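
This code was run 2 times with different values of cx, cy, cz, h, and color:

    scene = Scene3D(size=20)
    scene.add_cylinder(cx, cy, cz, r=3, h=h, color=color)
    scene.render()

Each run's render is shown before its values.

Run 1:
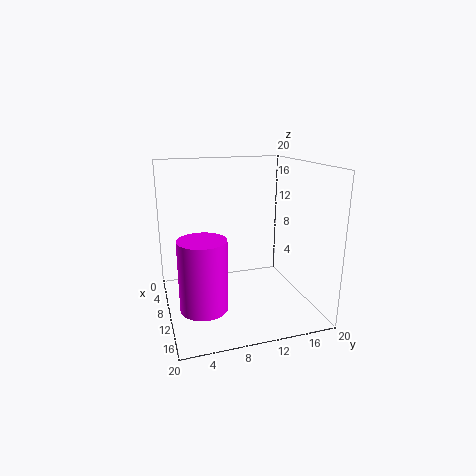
cx = 15, cy = 4, cz = 3, h = 9, color = 'magenta'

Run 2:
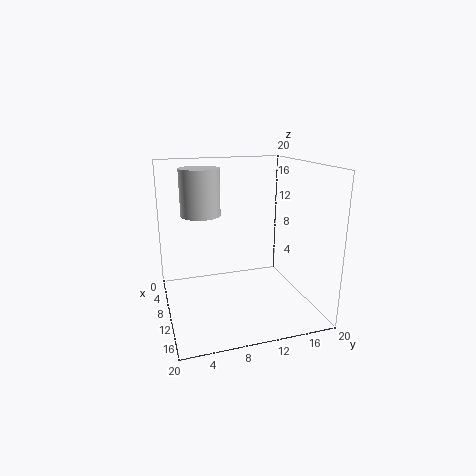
cx = 4, cy = 6, cz = 12, h = 7, color = 'lightgray'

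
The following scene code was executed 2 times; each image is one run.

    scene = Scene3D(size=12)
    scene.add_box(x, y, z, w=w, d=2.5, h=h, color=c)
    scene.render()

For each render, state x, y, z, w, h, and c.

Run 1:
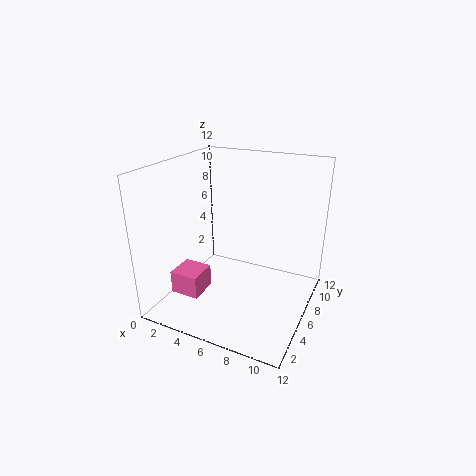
x = 1; y = 3; z = 1; w = 2.5; h = 2; c = 'hotpink'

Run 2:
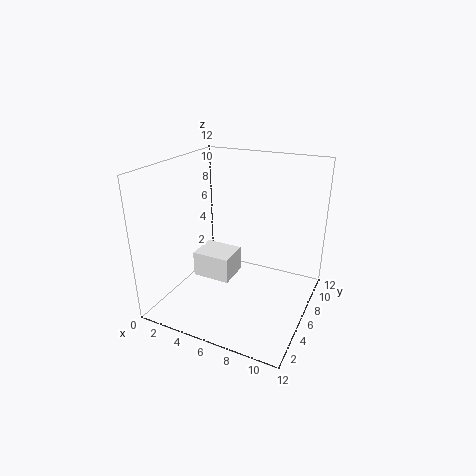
x = 3.5; y = 3; z = 3.5; w = 3; h = 2; c = 'white'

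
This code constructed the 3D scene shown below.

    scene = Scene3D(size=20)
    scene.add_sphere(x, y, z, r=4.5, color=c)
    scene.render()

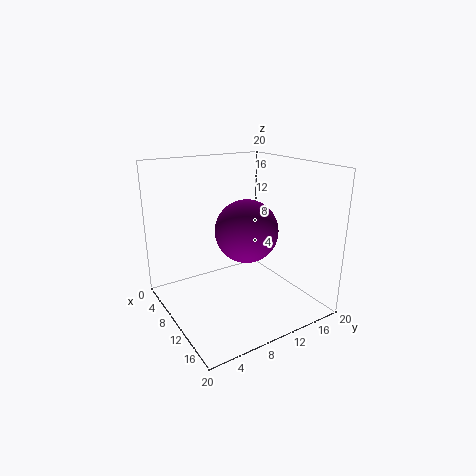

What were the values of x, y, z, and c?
x = 9.5, y = 11.75, z = 10.5, c = 'purple'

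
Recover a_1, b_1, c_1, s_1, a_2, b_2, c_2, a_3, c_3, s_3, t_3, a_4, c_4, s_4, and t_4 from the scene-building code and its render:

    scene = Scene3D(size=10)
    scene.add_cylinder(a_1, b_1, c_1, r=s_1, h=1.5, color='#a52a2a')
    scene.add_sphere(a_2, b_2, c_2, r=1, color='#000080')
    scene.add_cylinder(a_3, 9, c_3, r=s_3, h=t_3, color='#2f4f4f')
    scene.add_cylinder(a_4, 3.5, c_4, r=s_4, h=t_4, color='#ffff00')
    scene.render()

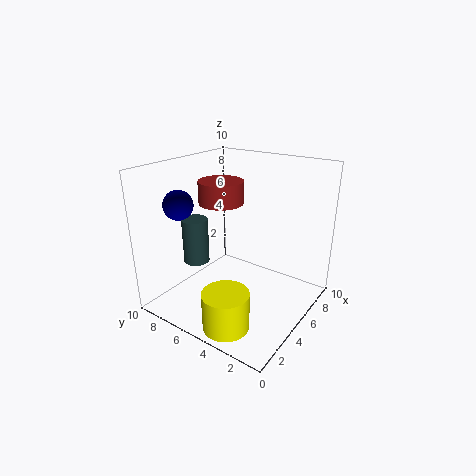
a_1 = 4.5; b_1 = 6; c_1 = 7.5; s_1 = 1.5; a_2 = 2.5; b_2 = 8; c_2 = 7.5; a_3 = 5; c_3 = 2; s_3 = 1; t_3 = 3.5; a_4 = 1.5; c_4 = 0.5; s_4 = 1.5; t_4 = 2.5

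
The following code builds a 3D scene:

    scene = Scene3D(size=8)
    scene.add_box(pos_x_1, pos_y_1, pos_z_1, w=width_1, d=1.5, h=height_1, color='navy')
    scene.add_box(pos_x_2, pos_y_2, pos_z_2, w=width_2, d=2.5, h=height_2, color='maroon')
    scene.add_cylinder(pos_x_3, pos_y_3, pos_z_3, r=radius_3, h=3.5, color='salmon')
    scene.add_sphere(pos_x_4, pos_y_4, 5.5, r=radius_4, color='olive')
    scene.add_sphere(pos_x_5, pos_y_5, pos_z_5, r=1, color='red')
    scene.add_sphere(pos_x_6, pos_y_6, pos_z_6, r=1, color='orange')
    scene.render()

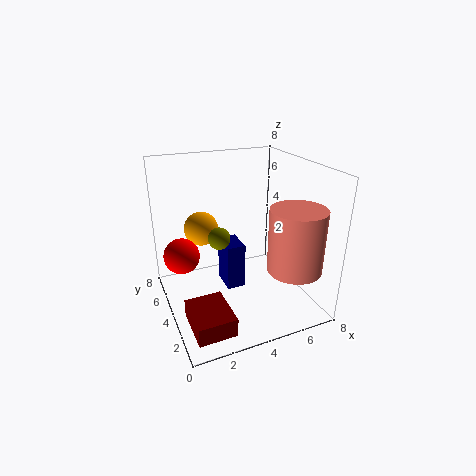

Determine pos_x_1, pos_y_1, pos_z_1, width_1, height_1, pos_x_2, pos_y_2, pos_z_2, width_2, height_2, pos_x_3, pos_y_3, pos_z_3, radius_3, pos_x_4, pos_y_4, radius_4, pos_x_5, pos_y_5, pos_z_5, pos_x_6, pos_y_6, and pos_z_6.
pos_x_1 = 3; pos_y_1 = 3; pos_z_1 = 1.5; width_1 = 1; height_1 = 2.5; pos_x_2 = 0.5; pos_y_2 = 0.5; pos_z_2 = 0.5; width_2 = 2; height_2 = 1; pos_x_3 = 6.5; pos_y_3 = 2; pos_z_3 = 2.5; radius_3 = 1.5; pos_x_4 = 2; pos_y_4 = 1.5; radius_4 = 0.5; pos_x_5 = 1; pos_y_5 = 5; pos_z_5 = 3; pos_x_6 = 2.5; pos_y_6 = 6; pos_z_6 = 4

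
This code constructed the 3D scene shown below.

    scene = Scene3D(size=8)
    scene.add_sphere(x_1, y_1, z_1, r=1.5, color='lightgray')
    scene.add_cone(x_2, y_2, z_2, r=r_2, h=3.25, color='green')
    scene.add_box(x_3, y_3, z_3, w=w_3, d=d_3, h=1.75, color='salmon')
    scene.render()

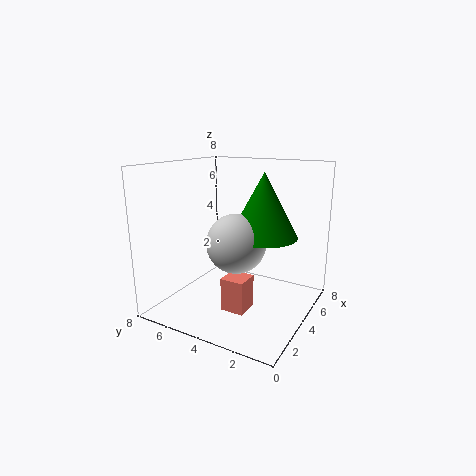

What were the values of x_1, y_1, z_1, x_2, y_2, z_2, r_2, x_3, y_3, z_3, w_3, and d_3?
x_1 = 2.5, y_1 = 3.25, z_1 = 4.25, x_2 = 3.5, y_2 = 2.25, z_2 = 4.5, r_2 = 1.75, x_3 = 1.75, y_3 = 2.5, z_3 = 0.75, w_3 = 1.25, d_3 = 1.25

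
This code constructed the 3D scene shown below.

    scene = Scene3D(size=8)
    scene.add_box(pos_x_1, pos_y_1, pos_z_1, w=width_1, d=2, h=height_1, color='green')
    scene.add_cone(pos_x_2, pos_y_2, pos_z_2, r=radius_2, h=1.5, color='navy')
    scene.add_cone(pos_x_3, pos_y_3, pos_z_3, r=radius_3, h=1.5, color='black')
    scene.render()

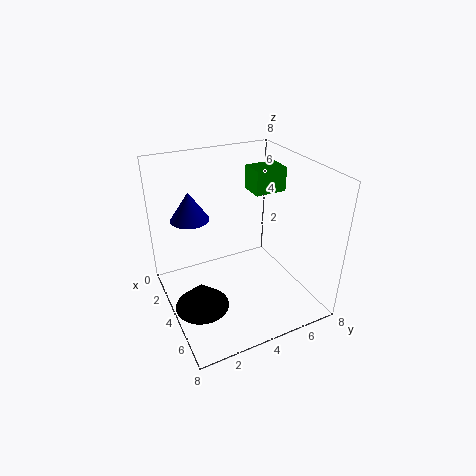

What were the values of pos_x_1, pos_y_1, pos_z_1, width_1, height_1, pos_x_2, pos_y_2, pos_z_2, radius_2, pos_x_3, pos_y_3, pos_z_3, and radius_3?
pos_x_1 = 1; pos_y_1 = 6; pos_z_1 = 5.5; width_1 = 1.5; height_1 = 1.5; pos_x_2 = 3.5; pos_y_2 = 1.5; pos_z_2 = 5.5; radius_2 = 1; pos_x_3 = 4.5; pos_y_3 = 1.5; pos_z_3 = 0.5; radius_3 = 1.5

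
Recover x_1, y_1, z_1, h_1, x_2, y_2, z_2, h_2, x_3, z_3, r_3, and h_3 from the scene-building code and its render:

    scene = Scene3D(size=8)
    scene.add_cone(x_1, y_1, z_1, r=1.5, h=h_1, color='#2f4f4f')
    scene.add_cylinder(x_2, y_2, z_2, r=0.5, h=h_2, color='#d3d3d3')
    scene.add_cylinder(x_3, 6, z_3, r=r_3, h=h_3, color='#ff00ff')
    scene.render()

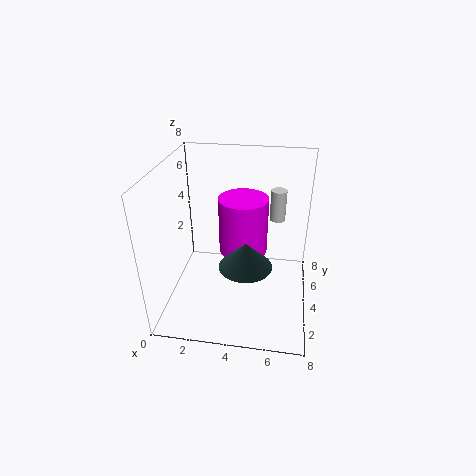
x_1 = 4.5
y_1 = 3.5
z_1 = 2.5
h_1 = 1.5
x_2 = 6
y_2 = 7.5
z_2 = 3.5
h_2 = 2
x_3 = 4
z_3 = 2
r_3 = 1.5
h_3 = 3.5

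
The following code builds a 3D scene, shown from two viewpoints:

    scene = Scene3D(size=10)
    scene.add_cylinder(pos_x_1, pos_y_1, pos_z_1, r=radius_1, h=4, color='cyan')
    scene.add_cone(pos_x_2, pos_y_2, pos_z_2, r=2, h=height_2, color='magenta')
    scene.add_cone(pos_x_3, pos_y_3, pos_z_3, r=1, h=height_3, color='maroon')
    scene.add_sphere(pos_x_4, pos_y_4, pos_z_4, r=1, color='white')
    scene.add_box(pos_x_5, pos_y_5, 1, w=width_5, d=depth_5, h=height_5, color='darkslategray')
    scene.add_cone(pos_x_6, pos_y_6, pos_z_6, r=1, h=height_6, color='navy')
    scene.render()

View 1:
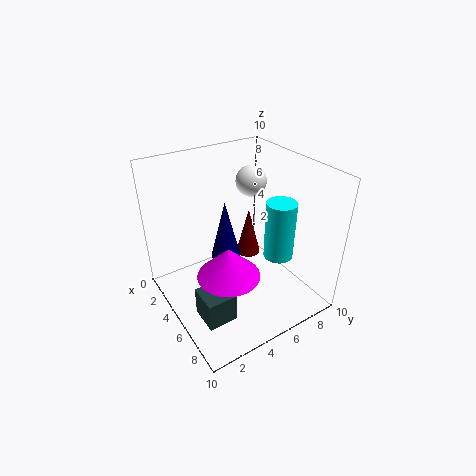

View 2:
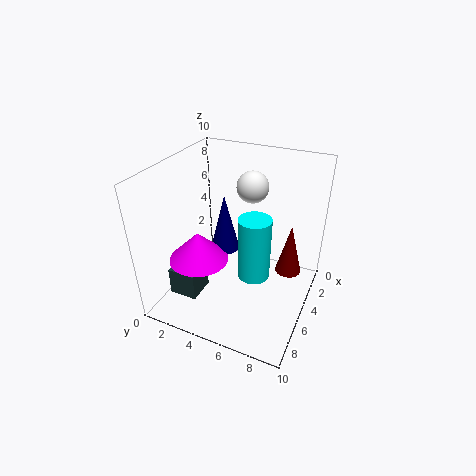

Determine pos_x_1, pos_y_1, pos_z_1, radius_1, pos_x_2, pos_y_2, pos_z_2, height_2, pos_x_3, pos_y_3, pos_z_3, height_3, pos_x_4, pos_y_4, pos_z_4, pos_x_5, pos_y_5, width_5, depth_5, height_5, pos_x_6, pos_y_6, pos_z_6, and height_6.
pos_x_1 = 7
pos_y_1 = 7
pos_z_1 = 4
radius_1 = 1
pos_x_2 = 7
pos_y_2 = 3
pos_z_2 = 4
height_2 = 2
pos_x_3 = 2
pos_y_3 = 8
pos_z_3 = 1
height_3 = 4
pos_x_4 = 5
pos_y_4 = 6
pos_z_4 = 9
pos_x_5 = 6
pos_y_5 = 1
width_5 = 2
depth_5 = 2
height_5 = 2
pos_x_6 = 5
pos_y_6 = 4
pos_z_6 = 4
height_6 = 4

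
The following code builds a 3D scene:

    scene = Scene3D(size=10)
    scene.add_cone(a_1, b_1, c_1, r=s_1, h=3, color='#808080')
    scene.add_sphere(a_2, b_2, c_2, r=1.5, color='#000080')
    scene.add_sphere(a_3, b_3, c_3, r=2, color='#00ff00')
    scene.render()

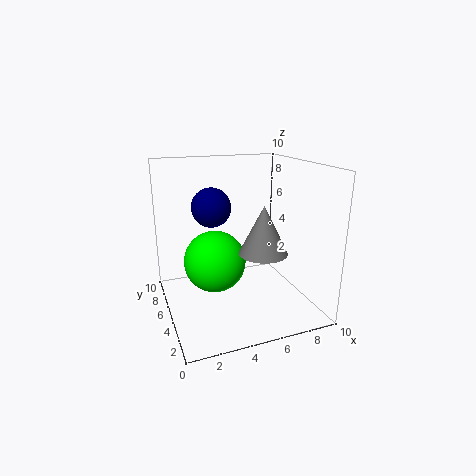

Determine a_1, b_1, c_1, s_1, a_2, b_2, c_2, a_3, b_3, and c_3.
a_1 = 5.5; b_1 = 2; c_1 = 5; s_1 = 1.5; a_2 = 4; b_2 = 8; c_2 = 6.5; a_3 = 3; b_3 = 4; c_3 = 4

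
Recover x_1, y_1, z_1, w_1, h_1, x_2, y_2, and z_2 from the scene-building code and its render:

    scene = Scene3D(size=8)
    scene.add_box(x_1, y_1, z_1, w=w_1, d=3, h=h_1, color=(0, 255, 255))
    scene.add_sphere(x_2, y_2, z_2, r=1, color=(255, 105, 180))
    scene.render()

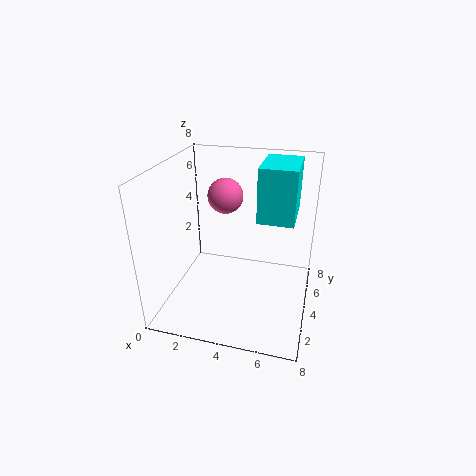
x_1 = 5; y_1 = 4; z_1 = 5; w_1 = 2; h_1 = 3; x_2 = 3; y_2 = 5; z_2 = 6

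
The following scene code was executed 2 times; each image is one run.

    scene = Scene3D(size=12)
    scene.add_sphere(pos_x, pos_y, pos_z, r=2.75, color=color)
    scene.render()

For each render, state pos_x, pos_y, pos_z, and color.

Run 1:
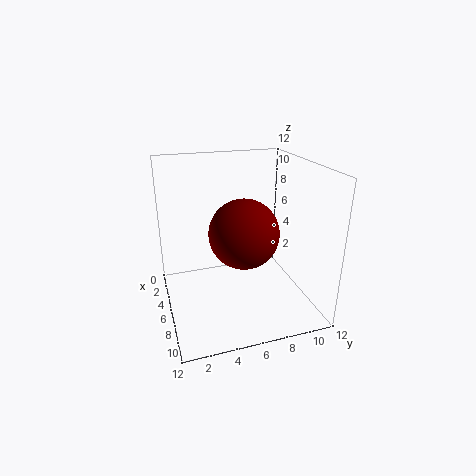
pos_x = 7.5; pos_y = 6; pos_z = 7; color = 'maroon'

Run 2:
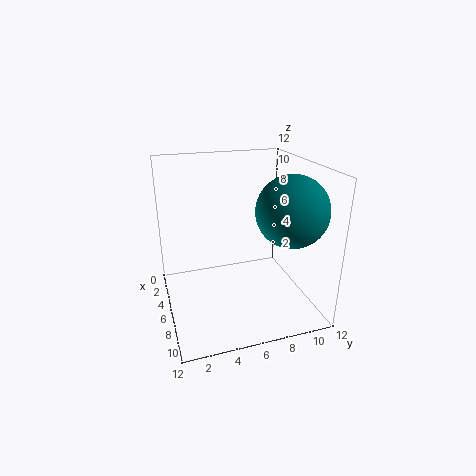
pos_x = 9; pos_y = 9.25; pos_z = 9; color = 'teal'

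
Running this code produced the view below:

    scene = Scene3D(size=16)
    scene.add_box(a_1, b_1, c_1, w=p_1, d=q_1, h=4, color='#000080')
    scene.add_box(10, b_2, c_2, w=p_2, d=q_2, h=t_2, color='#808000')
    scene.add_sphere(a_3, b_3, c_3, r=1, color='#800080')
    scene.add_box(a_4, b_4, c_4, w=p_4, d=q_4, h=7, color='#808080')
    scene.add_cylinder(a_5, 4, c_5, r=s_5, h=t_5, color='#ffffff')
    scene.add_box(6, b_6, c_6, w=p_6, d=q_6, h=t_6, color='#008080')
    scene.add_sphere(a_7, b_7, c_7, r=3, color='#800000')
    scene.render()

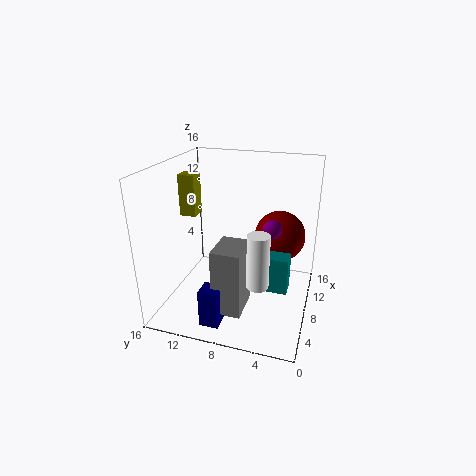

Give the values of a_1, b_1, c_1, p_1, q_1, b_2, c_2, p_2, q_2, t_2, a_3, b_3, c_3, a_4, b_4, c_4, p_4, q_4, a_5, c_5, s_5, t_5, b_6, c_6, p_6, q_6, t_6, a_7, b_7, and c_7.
a_1 = 1, b_1 = 8, c_1 = 1, p_1 = 2, q_1 = 2, b_2 = 14, c_2 = 9, p_2 = 2, q_2 = 2, t_2 = 5, a_3 = 7, b_3 = 4, c_3 = 10, a_4 = 2, b_4 = 6, c_4 = 2, p_4 = 4, q_4 = 3, a_5 = 1, c_5 = 7, s_5 = 1, t_5 = 5, b_6 = 2, c_6 = 3, p_6 = 2, q_6 = 5, t_6 = 4, a_7 = 12, b_7 = 4, c_7 = 7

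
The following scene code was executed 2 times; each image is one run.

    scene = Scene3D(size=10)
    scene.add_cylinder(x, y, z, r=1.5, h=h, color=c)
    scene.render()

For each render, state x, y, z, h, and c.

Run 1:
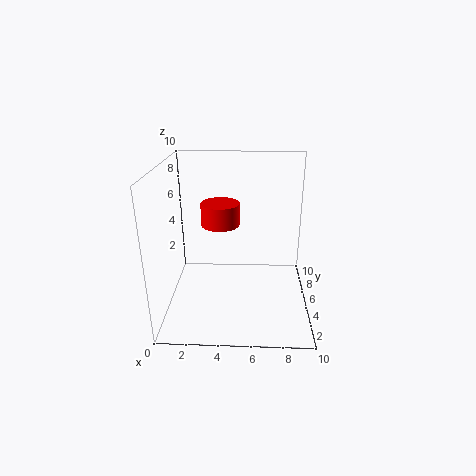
x = 3.5
y = 8
z = 4.75
h = 1.75
c = 'red'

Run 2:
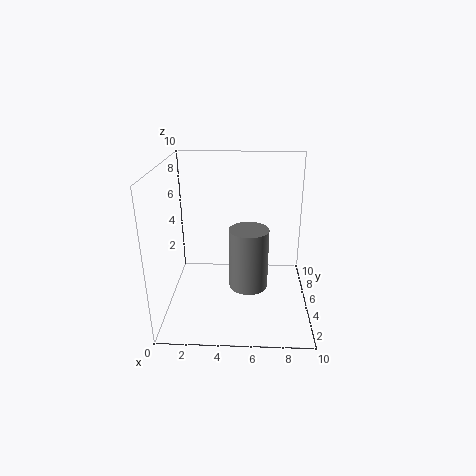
x = 5.75
y = 6.5
z = 0.25
h = 4.75
c = 'gray'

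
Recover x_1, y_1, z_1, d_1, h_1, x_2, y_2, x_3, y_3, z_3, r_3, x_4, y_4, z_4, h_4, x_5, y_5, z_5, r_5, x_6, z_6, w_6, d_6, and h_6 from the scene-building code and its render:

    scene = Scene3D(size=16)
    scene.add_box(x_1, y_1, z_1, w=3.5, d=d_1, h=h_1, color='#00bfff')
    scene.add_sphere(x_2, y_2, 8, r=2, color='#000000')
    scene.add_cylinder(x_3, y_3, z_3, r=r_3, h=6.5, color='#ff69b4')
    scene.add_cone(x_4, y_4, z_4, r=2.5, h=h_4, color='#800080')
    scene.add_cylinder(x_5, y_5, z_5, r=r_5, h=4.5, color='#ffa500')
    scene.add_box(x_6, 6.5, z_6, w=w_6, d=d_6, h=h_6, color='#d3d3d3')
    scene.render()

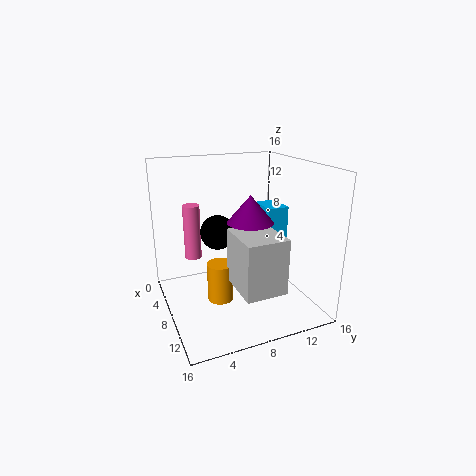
x_1 = 5; y_1 = 11.5; z_1 = 6; d_1 = 2.5; h_1 = 5; x_2 = 5.5; y_2 = 6.5; x_3 = 3.5; y_3 = 4; z_3 = 4.5; r_3 = 1; x_4 = 9; y_4 = 9; z_4 = 10; h_4 = 3; x_5 = 7.5; y_5 = 6; z_5 = 0.5; r_5 = 1.5; x_6 = 8.5; z_6 = 3.5; w_6 = 5.5; d_6 = 4.5; h_6 = 6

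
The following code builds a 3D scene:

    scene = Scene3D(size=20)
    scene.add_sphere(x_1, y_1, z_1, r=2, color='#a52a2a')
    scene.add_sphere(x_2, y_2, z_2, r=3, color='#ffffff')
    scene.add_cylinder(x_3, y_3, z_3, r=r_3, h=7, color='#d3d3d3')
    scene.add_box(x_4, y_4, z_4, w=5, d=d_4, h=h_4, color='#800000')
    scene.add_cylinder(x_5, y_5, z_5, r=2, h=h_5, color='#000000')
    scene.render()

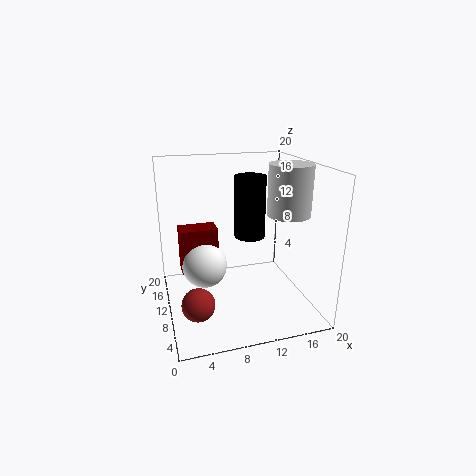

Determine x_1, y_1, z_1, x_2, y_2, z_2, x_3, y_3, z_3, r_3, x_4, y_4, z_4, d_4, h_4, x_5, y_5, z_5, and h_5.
x_1 = 3; y_1 = 3; z_1 = 5; x_2 = 5; y_2 = 9; z_2 = 7; x_3 = 17; y_3 = 9; z_3 = 13; r_3 = 3; x_4 = 2; y_4 = 9; z_4 = 6; d_4 = 3; h_4 = 6; x_5 = 11; y_5 = 8; z_5 = 11; h_5 = 8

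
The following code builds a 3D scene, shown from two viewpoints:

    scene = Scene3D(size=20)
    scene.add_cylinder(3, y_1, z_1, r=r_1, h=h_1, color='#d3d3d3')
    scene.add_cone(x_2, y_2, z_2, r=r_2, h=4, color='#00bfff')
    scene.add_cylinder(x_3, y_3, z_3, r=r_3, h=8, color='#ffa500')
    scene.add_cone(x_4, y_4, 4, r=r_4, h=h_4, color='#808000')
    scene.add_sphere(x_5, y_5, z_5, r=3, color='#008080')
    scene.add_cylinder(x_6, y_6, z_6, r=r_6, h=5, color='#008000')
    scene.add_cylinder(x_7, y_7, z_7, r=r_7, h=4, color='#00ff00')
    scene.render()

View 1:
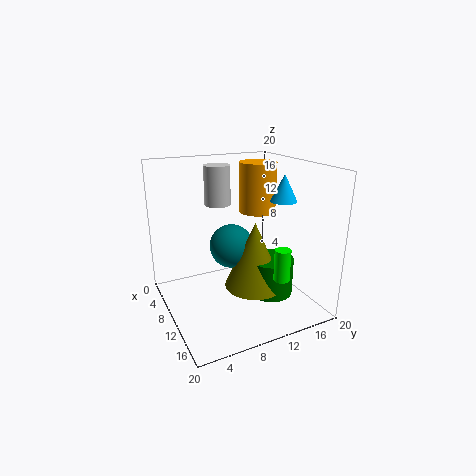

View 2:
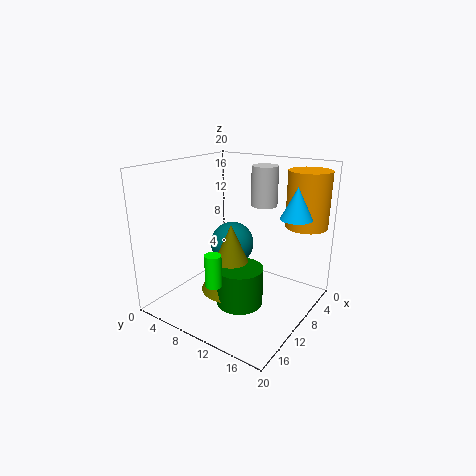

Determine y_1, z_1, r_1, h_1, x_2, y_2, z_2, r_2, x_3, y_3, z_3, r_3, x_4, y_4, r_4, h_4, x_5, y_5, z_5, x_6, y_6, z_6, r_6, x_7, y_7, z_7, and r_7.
y_1 = 10; z_1 = 13; r_1 = 2; h_1 = 6; x_2 = 9; y_2 = 18; z_2 = 14; r_2 = 2; x_3 = 3; y_3 = 17; z_3 = 11; r_3 = 3; x_4 = 13; y_4 = 11; r_4 = 4; h_4 = 9; x_5 = 10; y_5 = 9; z_5 = 9; x_6 = 14; y_6 = 13; z_6 = 3; r_6 = 3; x_7 = 18; y_7 = 12; z_7 = 7; r_7 = 1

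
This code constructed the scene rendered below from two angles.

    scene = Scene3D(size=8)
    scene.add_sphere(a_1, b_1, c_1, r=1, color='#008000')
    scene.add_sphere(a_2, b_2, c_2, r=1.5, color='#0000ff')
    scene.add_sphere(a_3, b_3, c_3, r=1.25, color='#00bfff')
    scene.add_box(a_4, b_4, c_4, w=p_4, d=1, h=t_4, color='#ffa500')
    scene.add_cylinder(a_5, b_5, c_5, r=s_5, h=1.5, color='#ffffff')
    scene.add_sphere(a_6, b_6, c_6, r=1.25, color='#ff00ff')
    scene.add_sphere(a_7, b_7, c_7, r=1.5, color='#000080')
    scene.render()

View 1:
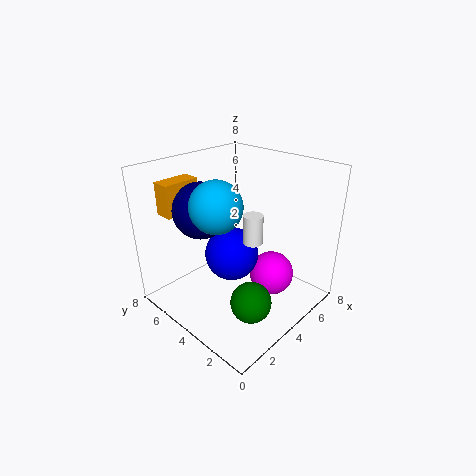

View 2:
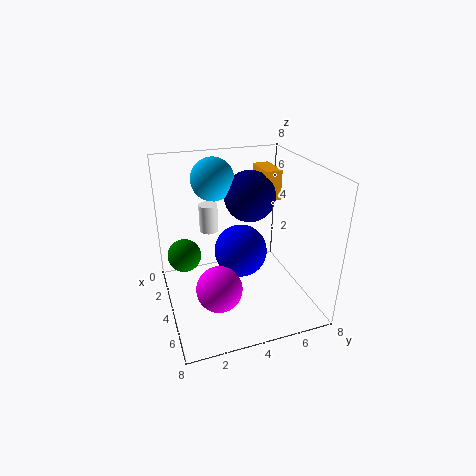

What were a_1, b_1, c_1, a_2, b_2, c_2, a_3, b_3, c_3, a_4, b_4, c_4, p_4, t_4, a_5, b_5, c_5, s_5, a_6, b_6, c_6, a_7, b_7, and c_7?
a_1 = 2
b_1 = 1.25
c_1 = 2.25
a_2 = 3.75
b_2 = 4.25
c_2 = 3
a_3 = 1.75
b_3 = 3.25
c_3 = 6.75
a_4 = 1
b_4 = 6
c_4 = 5.5
p_4 = 2
t_4 = 1.75
a_5 = 3.5
b_5 = 2.5
c_5 = 4.5
s_5 = 0.5
a_6 = 5.25
b_6 = 2.5
c_6 = 1.75
a_7 = 2.5
b_7 = 5.25
c_7 = 5.75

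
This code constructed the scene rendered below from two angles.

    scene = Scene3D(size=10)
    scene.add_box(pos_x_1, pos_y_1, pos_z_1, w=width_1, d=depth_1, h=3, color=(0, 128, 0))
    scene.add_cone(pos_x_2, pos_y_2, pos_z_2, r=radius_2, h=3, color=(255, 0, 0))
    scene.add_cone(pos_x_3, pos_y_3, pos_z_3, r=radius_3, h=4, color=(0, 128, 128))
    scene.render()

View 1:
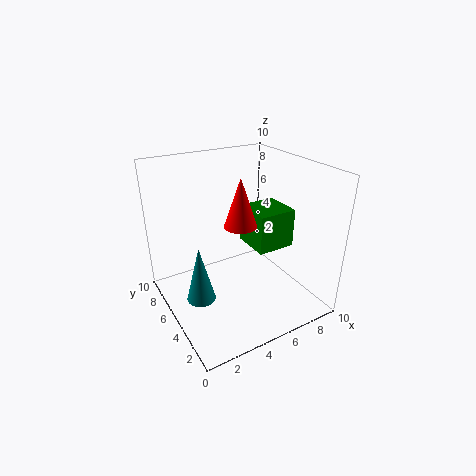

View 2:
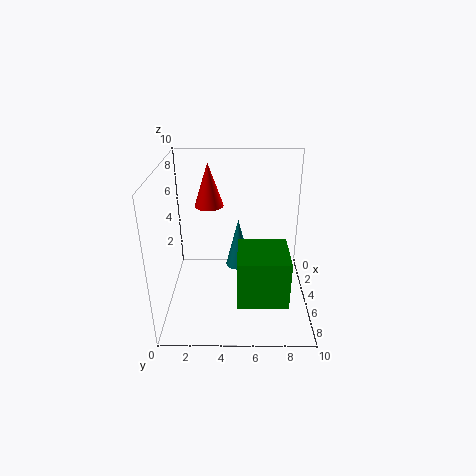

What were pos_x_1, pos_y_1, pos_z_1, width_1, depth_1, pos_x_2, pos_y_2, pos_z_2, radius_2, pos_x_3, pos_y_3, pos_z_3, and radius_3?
pos_x_1 = 7; pos_y_1 = 5; pos_z_1 = 3; width_1 = 3; depth_1 = 3; pos_x_2 = 4; pos_y_2 = 3; pos_z_2 = 7; radius_2 = 1; pos_x_3 = 2; pos_y_3 = 5; pos_z_3 = 1; radius_3 = 1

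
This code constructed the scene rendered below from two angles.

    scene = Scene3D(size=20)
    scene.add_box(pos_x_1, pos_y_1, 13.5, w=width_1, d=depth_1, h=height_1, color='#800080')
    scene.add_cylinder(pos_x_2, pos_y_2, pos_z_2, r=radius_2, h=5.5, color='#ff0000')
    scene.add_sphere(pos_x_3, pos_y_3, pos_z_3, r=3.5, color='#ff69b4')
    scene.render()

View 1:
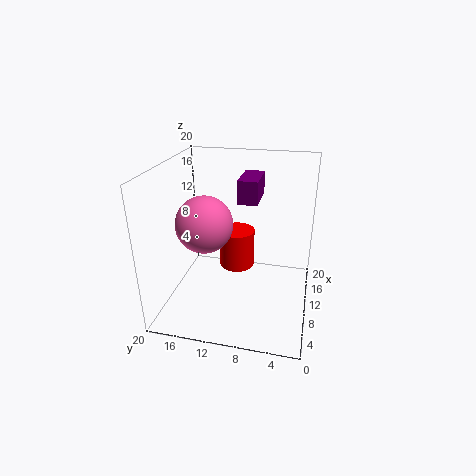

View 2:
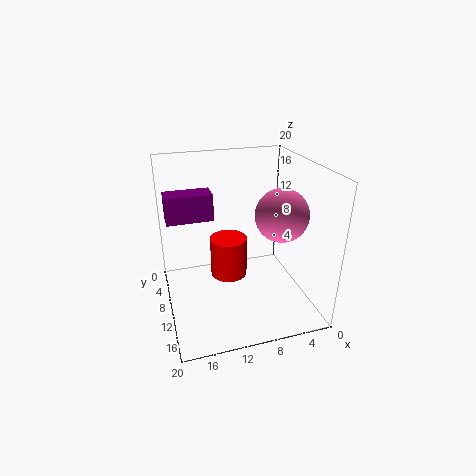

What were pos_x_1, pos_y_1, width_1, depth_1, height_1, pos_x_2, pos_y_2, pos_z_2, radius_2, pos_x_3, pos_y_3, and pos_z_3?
pos_x_1 = 13.5; pos_y_1 = 8; width_1 = 6; depth_1 = 3; height_1 = 3.5; pos_x_2 = 11.5; pos_y_2 = 10.5; pos_z_2 = 5; radius_2 = 2.5; pos_x_3 = 5; pos_y_3 = 13; pos_z_3 = 14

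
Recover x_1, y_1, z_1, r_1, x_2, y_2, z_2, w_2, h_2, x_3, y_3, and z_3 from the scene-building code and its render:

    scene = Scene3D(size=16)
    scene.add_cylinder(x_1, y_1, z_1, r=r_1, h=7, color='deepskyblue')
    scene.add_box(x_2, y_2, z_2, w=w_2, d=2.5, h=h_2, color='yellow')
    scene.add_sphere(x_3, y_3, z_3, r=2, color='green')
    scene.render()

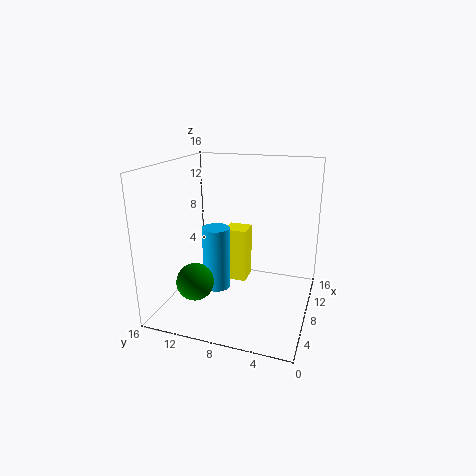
x_1 = 6.5
y_1 = 10
z_1 = 2.5
r_1 = 1.5
x_2 = 7.5
y_2 = 7
z_2 = 3
w_2 = 2.5
h_2 = 6
x_3 = 4
y_3 = 11.5
z_3 = 4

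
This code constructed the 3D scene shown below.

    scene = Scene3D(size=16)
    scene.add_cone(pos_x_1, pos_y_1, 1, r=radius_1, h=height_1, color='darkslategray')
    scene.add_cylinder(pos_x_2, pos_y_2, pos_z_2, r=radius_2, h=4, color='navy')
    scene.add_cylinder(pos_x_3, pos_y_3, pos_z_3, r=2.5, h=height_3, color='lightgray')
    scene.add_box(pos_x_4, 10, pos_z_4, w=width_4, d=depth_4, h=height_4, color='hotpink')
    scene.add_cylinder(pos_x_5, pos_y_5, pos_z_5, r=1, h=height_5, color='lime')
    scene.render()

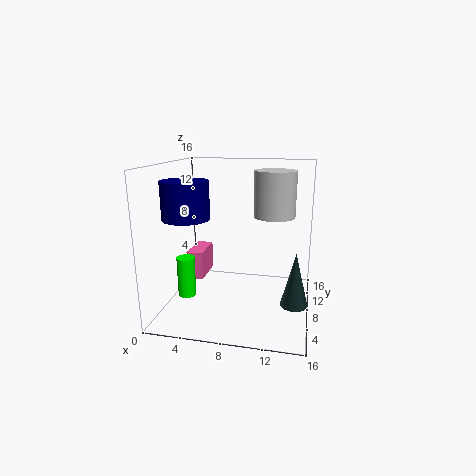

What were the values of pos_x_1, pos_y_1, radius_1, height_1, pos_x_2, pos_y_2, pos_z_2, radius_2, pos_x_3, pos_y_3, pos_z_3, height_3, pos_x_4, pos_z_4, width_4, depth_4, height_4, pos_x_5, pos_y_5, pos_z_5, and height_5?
pos_x_1 = 14.5, pos_y_1 = 7, radius_1 = 1.5, height_1 = 6, pos_x_2 = 3, pos_y_2 = 5.5, pos_z_2 = 10.5, radius_2 = 2.5, pos_x_3 = 11.5, pos_y_3 = 12.5, pos_z_3 = 9.5, height_3 = 5.5, pos_x_4 = 1, pos_z_4 = 1.5, width_4 = 2, depth_4 = 4.5, height_4 = 3.5, pos_x_5 = 2.5, pos_y_5 = 6, pos_z_5 = 1.5, height_5 = 4.5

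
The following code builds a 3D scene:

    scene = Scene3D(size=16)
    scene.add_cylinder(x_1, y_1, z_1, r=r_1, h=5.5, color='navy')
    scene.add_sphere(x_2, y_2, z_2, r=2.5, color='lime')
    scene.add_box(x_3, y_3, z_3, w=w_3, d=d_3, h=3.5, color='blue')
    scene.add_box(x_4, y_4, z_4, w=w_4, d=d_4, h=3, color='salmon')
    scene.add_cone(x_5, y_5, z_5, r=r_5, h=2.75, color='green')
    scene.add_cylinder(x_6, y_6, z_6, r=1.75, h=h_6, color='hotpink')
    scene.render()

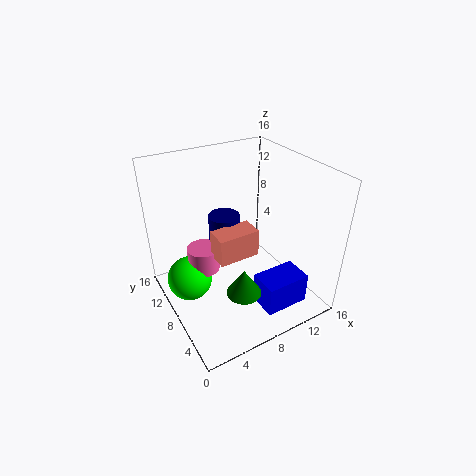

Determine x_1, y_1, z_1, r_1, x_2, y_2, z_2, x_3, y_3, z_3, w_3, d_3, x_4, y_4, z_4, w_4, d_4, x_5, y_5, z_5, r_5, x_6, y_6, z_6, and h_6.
x_1 = 7.25
y_1 = 9.75
z_1 = 4.75
r_1 = 1.75
x_2 = 2.5
y_2 = 9.5
z_2 = 3.5
x_3 = 8.5
y_3 = 2
z_3 = 1
w_3 = 5
d_3 = 3.25
x_4 = 4.75
y_4 = 5.75
z_4 = 6.75
w_4 = 4.5
d_4 = 2.5
x_5 = 5.75
y_5 = 3
z_5 = 5
r_5 = 1.75
x_6 = 4.25
y_6 = 9.25
z_6 = 4.5
h_6 = 2.75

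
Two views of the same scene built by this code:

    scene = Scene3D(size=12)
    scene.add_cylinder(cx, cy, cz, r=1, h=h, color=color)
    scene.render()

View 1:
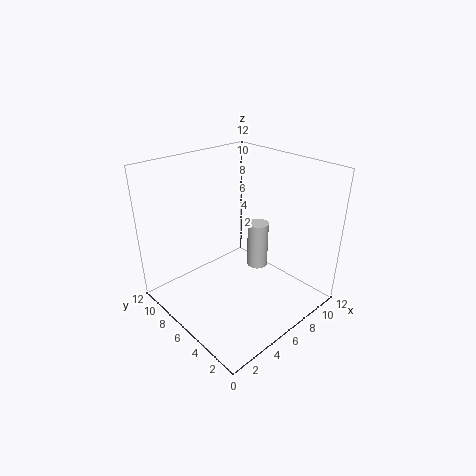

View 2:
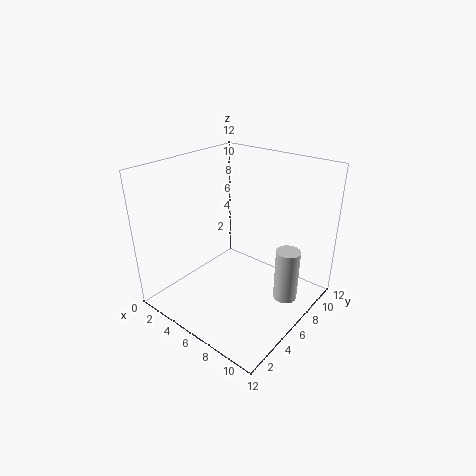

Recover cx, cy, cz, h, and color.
cx = 10; cy = 7.5; cz = 1; h = 4.5; color = 'lightgray'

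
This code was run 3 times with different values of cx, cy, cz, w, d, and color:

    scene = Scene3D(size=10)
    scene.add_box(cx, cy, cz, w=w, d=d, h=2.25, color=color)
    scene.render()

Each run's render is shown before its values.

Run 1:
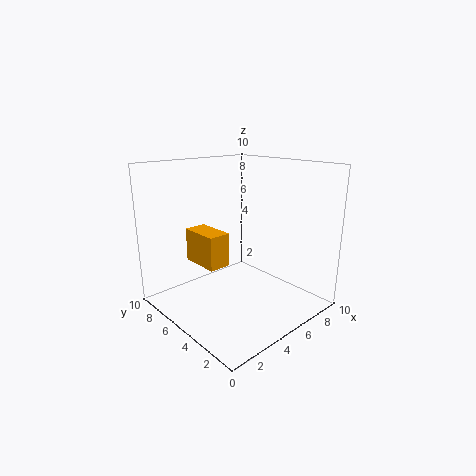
cx = 2.25, cy = 4.5, cz = 3.5, w = 1.5, d = 2.75, color = 'orange'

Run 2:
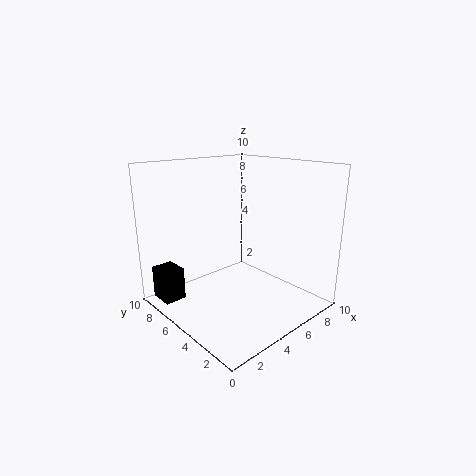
cx = 0.25, cy = 7, cz = 0.75, w = 1.5, d = 1.75, color = 'black'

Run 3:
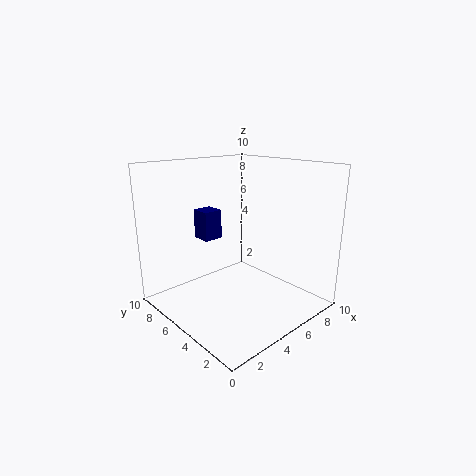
cx = 4.5, cy = 8, cz = 4, w = 1.5, d = 1.5, color = 'navy'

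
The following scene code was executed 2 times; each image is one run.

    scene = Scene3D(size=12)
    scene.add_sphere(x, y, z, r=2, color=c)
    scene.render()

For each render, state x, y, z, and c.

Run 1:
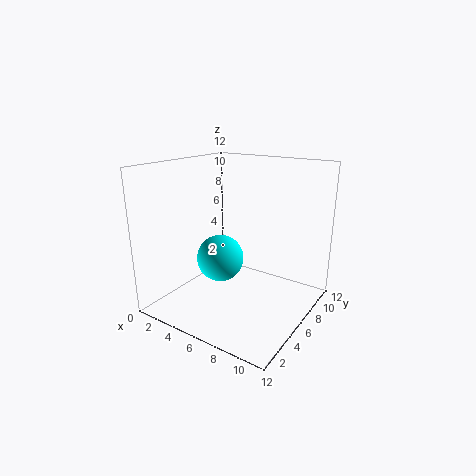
x = 4.5; y = 5.5; z = 4; c = 'cyan'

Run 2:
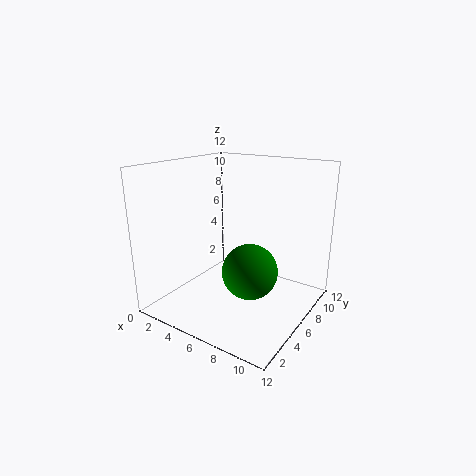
x = 9; y = 3; z = 5; c = 'green'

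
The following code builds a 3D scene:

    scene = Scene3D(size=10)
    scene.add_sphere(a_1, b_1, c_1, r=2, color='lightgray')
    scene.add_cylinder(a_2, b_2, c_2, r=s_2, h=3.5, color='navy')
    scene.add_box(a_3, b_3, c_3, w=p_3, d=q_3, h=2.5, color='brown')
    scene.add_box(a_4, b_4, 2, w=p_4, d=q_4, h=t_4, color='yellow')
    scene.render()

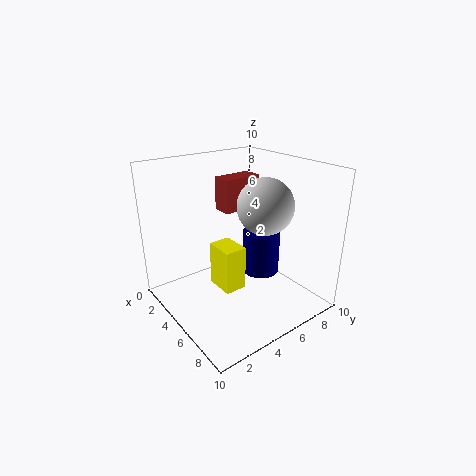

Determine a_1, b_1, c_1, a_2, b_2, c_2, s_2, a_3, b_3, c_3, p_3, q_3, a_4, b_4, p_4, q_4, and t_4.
a_1 = 5.5; b_1 = 7; c_1 = 7; a_2 = 3.5; b_2 = 8.5; c_2 = 0.5; s_2 = 1.5; a_3 = 1.5; b_3 = 5.5; c_3 = 6; p_3 = 1.5; q_3 = 3; a_4 = 4.5; b_4 = 3; p_4 = 2; q_4 = 1.5; t_4 = 3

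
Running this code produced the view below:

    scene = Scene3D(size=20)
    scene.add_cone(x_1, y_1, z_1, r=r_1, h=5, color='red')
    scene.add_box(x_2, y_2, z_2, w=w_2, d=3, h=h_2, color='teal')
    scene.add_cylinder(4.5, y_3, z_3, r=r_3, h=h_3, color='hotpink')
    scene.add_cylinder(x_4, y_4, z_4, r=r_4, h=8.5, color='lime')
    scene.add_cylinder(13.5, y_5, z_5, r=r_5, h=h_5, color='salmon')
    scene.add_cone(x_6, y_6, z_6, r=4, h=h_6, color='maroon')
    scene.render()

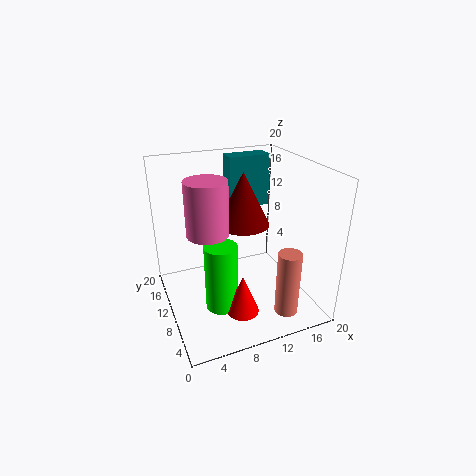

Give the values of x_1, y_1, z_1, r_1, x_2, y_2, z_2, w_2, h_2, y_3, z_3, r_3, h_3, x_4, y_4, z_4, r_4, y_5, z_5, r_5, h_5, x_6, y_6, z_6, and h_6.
x_1 = 7.5
y_1 = 2.5
z_1 = 4
r_1 = 2
x_2 = 11.5
y_2 = 16.5
z_2 = 11.5
w_2 = 6.5
h_2 = 8
y_3 = 6
z_3 = 13.5
r_3 = 2.5
h_3 = 6.5
x_4 = 5.5
y_4 = 4.5
z_4 = 4
r_4 = 2
y_5 = 2
z_5 = 2.5
r_5 = 1.5
h_5 = 8.5
x_6 = 12.5
y_6 = 14
z_6 = 10
h_6 = 8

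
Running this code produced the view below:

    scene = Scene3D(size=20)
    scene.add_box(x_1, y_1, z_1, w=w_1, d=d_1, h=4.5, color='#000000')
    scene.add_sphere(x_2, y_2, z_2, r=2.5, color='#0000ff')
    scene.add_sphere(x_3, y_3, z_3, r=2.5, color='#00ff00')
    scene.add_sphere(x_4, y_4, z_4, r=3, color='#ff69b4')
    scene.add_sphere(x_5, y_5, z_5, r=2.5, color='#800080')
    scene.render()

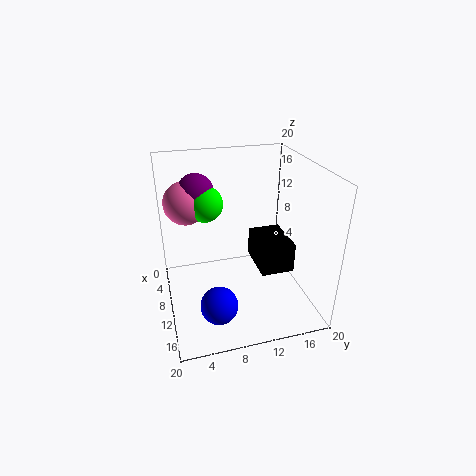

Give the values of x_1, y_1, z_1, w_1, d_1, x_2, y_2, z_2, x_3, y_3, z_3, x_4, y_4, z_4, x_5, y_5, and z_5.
x_1 = 4; y_1 = 13.5; z_1 = 3.5; w_1 = 7; d_1 = 5; x_2 = 15; y_2 = 6; z_2 = 3; x_3 = 7.5; y_3 = 6; z_3 = 14.5; x_4 = 6.5; y_4 = 3.5; z_4 = 14.5; x_5 = 6.5; y_5 = 5; z_5 = 16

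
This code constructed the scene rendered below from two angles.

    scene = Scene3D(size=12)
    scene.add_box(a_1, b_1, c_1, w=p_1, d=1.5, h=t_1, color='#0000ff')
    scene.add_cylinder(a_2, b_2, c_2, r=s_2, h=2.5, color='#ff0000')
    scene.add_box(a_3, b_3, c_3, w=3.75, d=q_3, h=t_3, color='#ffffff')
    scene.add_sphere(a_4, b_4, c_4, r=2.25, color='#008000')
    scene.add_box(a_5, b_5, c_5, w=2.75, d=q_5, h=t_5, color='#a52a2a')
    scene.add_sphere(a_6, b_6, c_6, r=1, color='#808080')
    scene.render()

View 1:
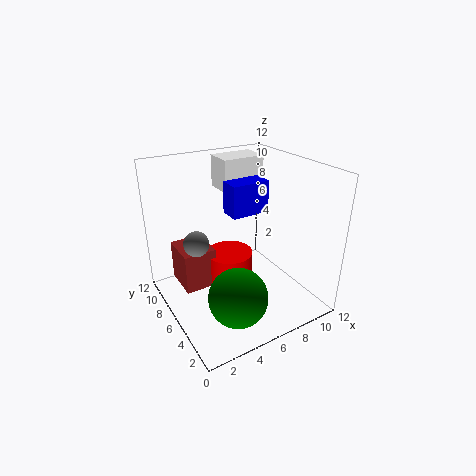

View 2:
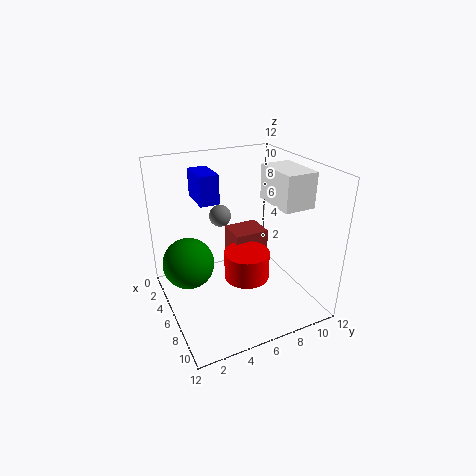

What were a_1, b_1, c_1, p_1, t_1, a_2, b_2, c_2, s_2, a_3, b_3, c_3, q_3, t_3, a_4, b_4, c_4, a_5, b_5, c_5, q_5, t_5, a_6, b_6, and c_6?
a_1 = 3.75
b_1 = 2.75
c_1 = 9.5
p_1 = 2.75
t_1 = 2.25
a_2 = 5.75
b_2 = 7
c_2 = 1.75
s_2 = 2
a_3 = 6
b_3 = 8
c_3 = 9.25
q_3 = 2.5
t_3 = 2.75
a_4 = 3.75
b_4 = 2.25
c_4 = 3.25
a_5 = 1.5
b_5 = 6.75
c_5 = 1.5
q_5 = 3.25
t_5 = 3.5
a_6 = 2.25
b_6 = 6
c_6 = 6.5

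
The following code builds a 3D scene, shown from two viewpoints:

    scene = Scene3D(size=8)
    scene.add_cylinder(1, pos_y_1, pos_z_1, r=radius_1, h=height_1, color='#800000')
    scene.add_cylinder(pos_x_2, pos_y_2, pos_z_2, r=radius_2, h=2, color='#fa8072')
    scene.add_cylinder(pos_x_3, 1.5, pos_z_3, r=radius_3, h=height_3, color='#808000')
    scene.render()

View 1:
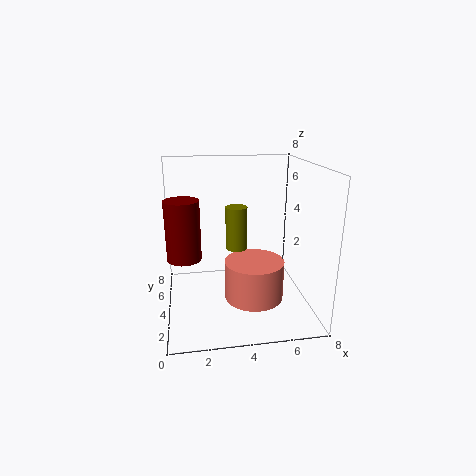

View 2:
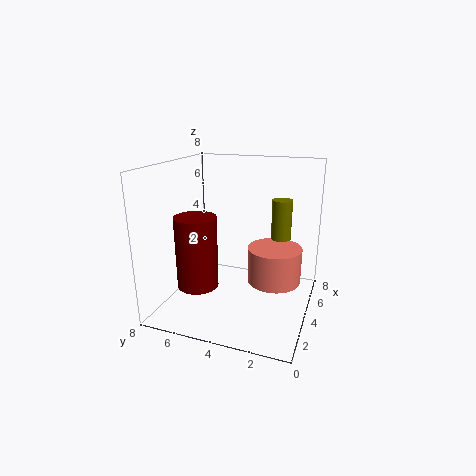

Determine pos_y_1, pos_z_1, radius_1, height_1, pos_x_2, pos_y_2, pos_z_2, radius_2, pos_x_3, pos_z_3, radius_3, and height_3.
pos_y_1 = 5, pos_z_1 = 2.5, radius_1 = 1, height_1 = 3.5, pos_x_2 = 4.5, pos_y_2 = 2, pos_z_2 = 1.5, radius_2 = 1.5, pos_x_3 = 3.5, pos_z_3 = 4.5, radius_3 = 0.5, height_3 = 2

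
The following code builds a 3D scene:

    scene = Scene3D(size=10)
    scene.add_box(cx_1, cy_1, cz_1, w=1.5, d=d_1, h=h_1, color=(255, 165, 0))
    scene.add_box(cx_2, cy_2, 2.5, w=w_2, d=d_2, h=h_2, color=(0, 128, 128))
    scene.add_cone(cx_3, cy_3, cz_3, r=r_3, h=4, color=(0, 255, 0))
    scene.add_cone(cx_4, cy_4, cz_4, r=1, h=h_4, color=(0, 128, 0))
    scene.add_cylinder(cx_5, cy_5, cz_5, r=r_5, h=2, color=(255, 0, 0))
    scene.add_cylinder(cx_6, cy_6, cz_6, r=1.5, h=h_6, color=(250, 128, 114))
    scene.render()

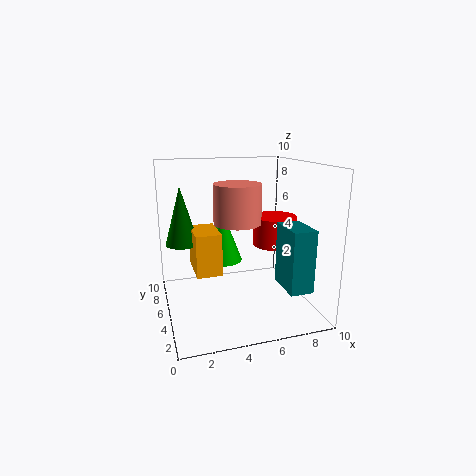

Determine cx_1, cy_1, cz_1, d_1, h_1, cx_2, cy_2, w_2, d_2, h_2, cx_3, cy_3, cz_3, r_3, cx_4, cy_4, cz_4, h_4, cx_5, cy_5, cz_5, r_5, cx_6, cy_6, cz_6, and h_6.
cx_1 = 1.5; cy_1 = 1.5; cz_1 = 4; d_1 = 2.5; h_1 = 2.5; cx_2 = 7; cy_2 = 0.5; w_2 = 1.5; d_2 = 2.5; h_2 = 4; cx_3 = 4.5; cy_3 = 7.5; cz_3 = 2.5; r_3 = 1.5; cx_4 = 1; cy_4 = 3.5; cz_4 = 5.5; h_4 = 3.5; cx_5 = 7.5; cy_5 = 4.5; cz_5 = 4.5; r_5 = 1.5; cx_6 = 4.5; cy_6 = 3.5; cz_6 = 6.5; h_6 = 2.5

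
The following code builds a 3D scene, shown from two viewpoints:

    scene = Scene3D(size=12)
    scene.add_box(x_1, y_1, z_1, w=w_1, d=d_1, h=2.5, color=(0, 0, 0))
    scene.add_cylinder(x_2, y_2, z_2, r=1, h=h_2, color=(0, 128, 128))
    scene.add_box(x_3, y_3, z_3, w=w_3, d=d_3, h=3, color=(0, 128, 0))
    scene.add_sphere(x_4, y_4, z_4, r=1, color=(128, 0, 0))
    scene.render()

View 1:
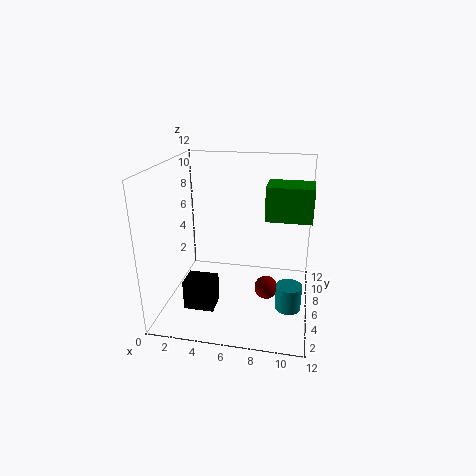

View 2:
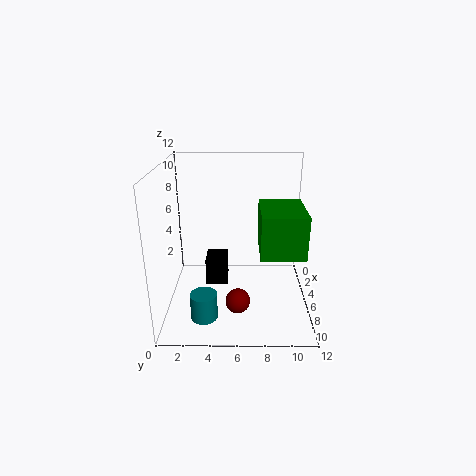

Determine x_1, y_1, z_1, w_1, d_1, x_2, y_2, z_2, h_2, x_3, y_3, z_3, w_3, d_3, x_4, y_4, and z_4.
x_1 = 2, y_1 = 3, z_1 = 0.5, w_1 = 2.5, d_1 = 2, x_2 = 10.5, y_2 = 3.5, z_2 = 1.5, h_2 = 2, x_3 = 8, y_3 = 7.5, z_3 = 7, w_3 = 4, d_3 = 3, x_4 = 8.5, y_4 = 6, z_4 = 1.5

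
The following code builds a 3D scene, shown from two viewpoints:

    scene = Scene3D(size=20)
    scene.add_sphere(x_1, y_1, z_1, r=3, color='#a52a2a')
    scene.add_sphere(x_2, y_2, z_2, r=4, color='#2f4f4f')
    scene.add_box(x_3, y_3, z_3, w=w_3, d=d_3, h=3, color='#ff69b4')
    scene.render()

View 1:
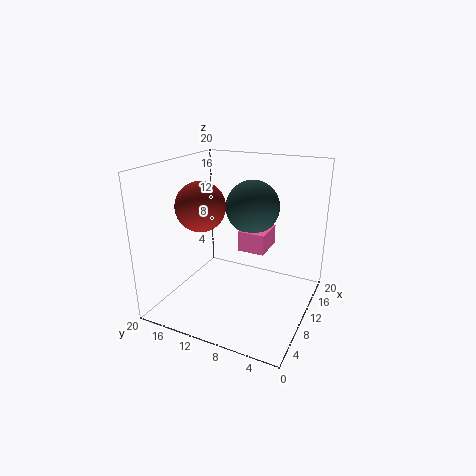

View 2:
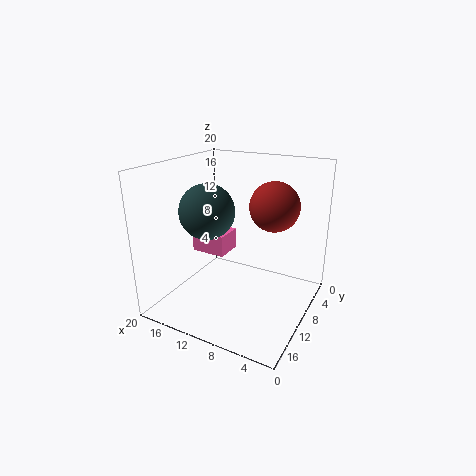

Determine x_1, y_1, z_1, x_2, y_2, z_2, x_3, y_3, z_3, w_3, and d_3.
x_1 = 4; y_1 = 12; z_1 = 16; x_2 = 15; y_2 = 10; z_2 = 13; x_3 = 12; y_3 = 7; z_3 = 7; w_3 = 5; d_3 = 4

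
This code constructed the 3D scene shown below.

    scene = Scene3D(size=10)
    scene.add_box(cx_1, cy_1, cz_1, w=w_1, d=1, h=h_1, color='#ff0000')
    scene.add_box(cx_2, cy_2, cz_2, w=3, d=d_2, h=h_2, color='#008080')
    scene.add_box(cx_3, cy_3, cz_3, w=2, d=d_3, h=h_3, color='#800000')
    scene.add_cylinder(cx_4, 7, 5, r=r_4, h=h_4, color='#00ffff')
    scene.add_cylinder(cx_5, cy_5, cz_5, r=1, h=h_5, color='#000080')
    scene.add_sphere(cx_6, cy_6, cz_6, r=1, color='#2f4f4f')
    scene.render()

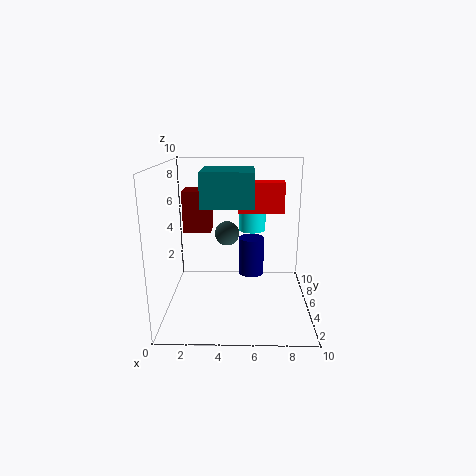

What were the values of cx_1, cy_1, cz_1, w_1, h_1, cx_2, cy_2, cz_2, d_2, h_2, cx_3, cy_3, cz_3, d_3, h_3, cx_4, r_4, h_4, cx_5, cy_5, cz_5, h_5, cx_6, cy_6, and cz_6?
cx_1 = 5, cy_1 = 4, cz_1 = 7, w_1 = 3, h_1 = 2, cx_2 = 3, cy_2 = 1, cz_2 = 8, d_2 = 3, h_2 = 2, cx_3 = 1, cy_3 = 6, cz_3 = 5, d_3 = 2, h_3 = 3, cx_4 = 6, r_4 = 1, h_4 = 3, cx_5 = 6, cy_5 = 8, cz_5 = 1, h_5 = 3, cx_6 = 4, cy_6 = 9, cz_6 = 4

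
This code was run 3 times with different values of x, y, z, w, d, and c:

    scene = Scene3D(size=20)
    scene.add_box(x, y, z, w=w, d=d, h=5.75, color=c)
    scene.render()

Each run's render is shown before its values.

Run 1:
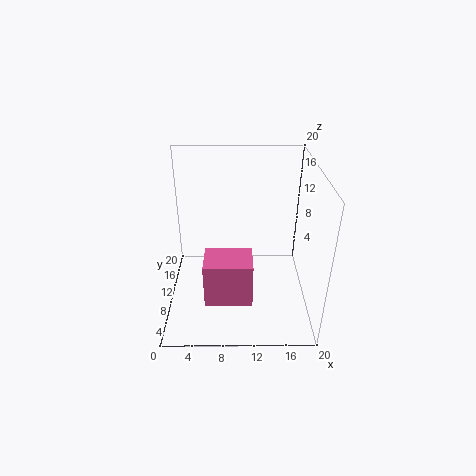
x = 5.75
y = 2.25
z = 4.75
w = 6
d = 4.5
c = 'hotpink'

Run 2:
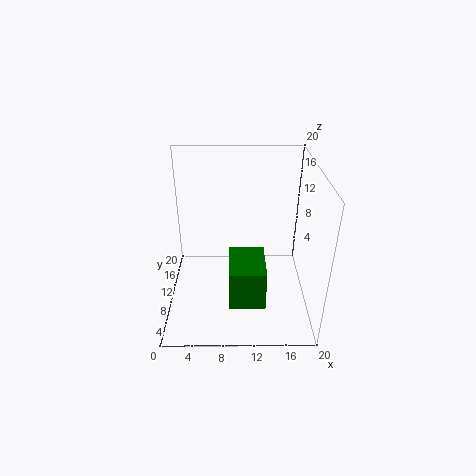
x = 8.75
y = 4.75
z = 1.75
w = 5
d = 6.75
c = 'green'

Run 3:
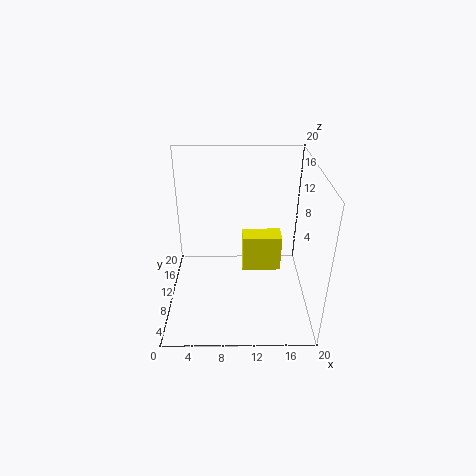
x = 10.75
y = 13.25
z = 2
w = 6
d = 3.25
c = 'yellow'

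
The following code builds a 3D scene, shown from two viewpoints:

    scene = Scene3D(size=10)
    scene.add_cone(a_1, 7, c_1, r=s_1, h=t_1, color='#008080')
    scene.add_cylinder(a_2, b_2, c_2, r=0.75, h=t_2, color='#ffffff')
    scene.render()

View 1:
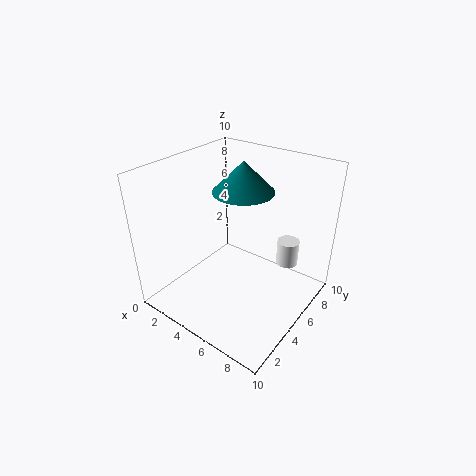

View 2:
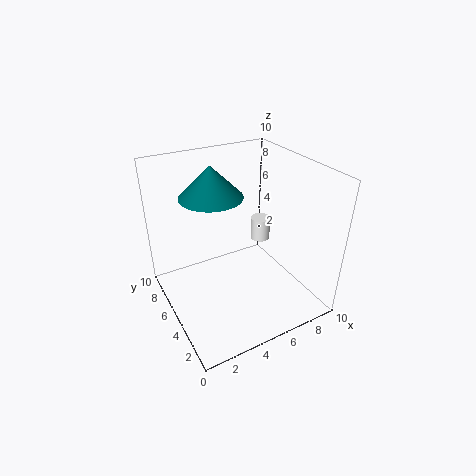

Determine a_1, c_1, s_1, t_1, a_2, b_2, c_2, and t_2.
a_1 = 4; c_1 = 7.5; s_1 = 2.25; t_1 = 2.25; a_2 = 8; b_2 = 6.75; c_2 = 3.25; t_2 = 1.75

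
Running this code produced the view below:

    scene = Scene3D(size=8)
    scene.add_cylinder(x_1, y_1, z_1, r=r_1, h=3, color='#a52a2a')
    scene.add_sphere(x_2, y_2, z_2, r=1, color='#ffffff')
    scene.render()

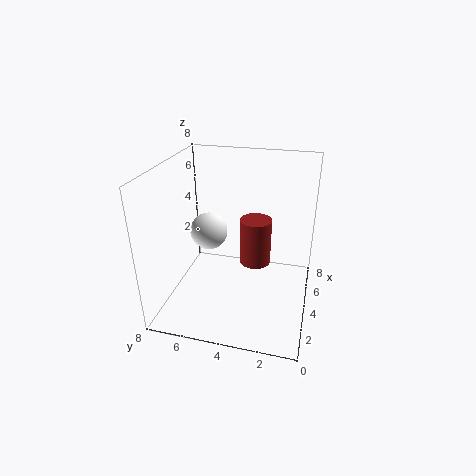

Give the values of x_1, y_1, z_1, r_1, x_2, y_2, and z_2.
x_1 = 6.5, y_1 = 3.5, z_1 = 1, r_1 = 1, x_2 = 3.5, y_2 = 5.5, z_2 = 4.5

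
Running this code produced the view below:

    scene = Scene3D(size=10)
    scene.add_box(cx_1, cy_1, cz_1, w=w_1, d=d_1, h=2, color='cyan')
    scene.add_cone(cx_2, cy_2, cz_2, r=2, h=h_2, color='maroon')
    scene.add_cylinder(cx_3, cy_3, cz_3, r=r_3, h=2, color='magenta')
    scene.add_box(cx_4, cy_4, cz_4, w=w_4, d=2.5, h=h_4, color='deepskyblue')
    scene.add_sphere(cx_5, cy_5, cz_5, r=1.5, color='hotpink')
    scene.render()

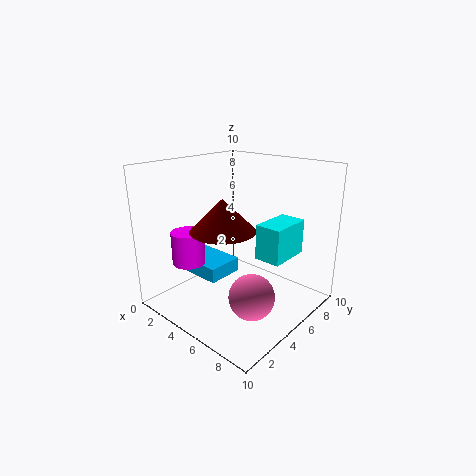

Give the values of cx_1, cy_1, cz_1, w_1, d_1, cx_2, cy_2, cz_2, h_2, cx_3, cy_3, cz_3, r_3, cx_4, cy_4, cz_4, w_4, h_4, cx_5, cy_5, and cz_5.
cx_1 = 8.5
cy_1 = 2.5
cz_1 = 5.5
w_1 = 1.5
d_1 = 2.5
cx_2 = 6
cy_2 = 2.5
cz_2 = 6.5
h_2 = 2
cx_3 = 4.5
cy_3 = 1
cz_3 = 4.5
r_3 = 1
cx_4 = 1.5
cy_4 = 2.5
cz_4 = 2.5
w_4 = 3.5
h_4 = 1
cx_5 = 7.5
cy_5 = 3.5
cz_5 = 2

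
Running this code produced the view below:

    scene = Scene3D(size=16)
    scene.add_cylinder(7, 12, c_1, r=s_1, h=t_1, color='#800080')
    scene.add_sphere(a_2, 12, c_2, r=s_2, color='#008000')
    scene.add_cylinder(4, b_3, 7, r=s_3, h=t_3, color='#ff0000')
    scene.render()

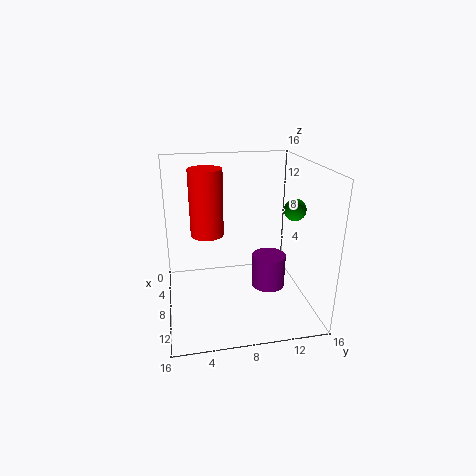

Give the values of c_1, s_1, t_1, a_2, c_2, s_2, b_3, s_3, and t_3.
c_1 = 1
s_1 = 2
t_1 = 4
a_2 = 14
c_2 = 13
s_2 = 1
b_3 = 5
s_3 = 2
t_3 = 8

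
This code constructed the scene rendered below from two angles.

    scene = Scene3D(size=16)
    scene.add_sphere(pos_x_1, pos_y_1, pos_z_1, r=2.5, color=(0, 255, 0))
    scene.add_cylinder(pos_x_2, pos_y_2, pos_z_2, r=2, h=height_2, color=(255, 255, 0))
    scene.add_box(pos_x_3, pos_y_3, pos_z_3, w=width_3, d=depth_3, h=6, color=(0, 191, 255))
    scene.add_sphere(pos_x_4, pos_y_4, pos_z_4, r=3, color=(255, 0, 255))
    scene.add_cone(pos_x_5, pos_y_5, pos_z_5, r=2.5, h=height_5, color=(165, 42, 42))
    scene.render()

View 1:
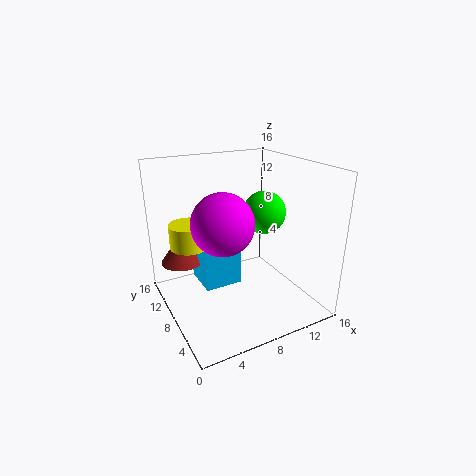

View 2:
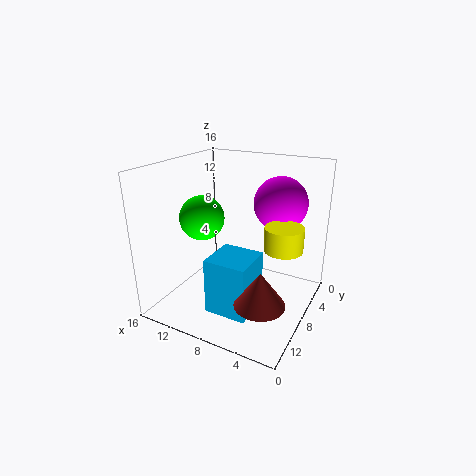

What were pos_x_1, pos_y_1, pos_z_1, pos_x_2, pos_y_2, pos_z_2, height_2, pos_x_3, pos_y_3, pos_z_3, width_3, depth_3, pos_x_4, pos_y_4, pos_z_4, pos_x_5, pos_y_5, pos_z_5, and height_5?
pos_x_1 = 12, pos_y_1 = 9, pos_z_1 = 10, pos_x_2 = 2.5, pos_y_2 = 8.5, pos_z_2 = 8, height_2 = 2.5, pos_x_3 = 4.5, pos_y_3 = 9, pos_z_3 = 1.5, width_3 = 4.5, depth_3 = 4.5, pos_x_4 = 4.5, pos_y_4 = 4.5, pos_z_4 = 11.5, pos_x_5 = 3, pos_y_5 = 13, pos_z_5 = 4, height_5 = 3.5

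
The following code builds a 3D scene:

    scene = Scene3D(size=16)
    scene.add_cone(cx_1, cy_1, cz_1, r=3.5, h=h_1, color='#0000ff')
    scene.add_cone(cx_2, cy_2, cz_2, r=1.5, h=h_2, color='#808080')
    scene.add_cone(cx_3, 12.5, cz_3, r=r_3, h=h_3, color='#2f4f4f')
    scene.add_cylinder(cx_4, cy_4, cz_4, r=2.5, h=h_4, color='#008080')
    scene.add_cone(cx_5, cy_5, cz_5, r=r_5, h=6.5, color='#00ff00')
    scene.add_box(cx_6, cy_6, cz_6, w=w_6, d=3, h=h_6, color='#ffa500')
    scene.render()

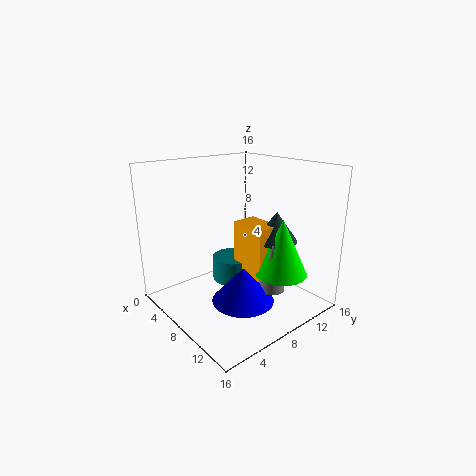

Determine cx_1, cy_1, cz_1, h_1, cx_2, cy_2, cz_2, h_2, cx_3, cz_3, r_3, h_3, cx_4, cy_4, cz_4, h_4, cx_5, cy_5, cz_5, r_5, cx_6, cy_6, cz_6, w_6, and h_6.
cx_1 = 9.5, cy_1 = 7.5, cz_1 = 1, h_1 = 4, cx_2 = 11, cy_2 = 10.5, cz_2 = 2, h_2 = 5.5, cx_3 = 9.5, cz_3 = 7, r_3 = 2.5, h_3 = 3.5, cx_4 = 4.5, cy_4 = 10, cz_4 = 1, h_4 = 3, cx_5 = 11, cy_5 = 12, cz_5 = 3.5, r_5 = 3, cx_6 = 5.5, cy_6 = 9.5, cz_6 = 2.5, w_6 = 4.5, h_6 = 6.5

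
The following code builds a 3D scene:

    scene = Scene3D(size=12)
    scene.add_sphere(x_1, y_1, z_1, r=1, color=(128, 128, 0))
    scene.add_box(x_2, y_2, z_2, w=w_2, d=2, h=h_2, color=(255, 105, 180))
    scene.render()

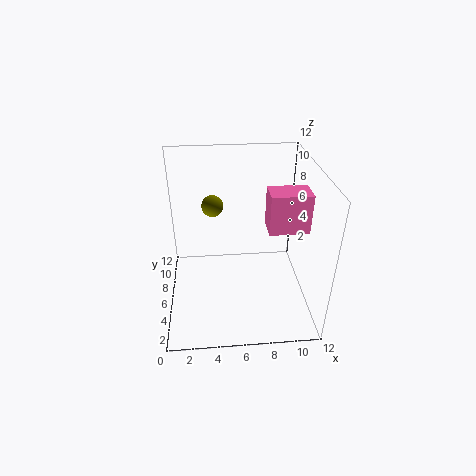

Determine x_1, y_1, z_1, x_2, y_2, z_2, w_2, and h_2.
x_1 = 4; y_1 = 10; z_1 = 7; x_2 = 8; y_2 = 3; z_2 = 8; w_2 = 3; h_2 = 3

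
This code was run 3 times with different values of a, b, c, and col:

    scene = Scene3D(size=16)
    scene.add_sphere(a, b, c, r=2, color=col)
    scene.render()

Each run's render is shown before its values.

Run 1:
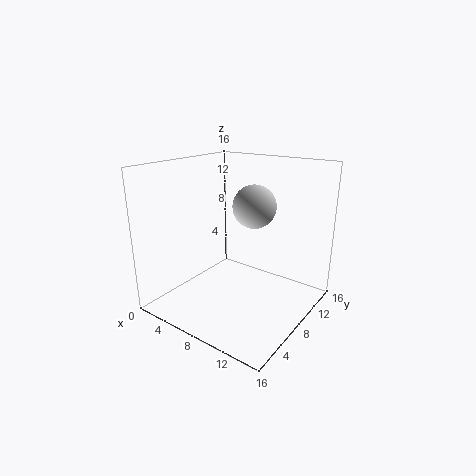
a = 12
b = 5
c = 13
col = 'lightgray'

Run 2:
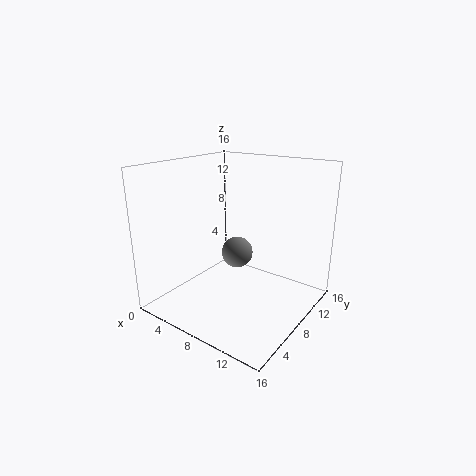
a = 5
b = 12
c = 4
col = 'gray'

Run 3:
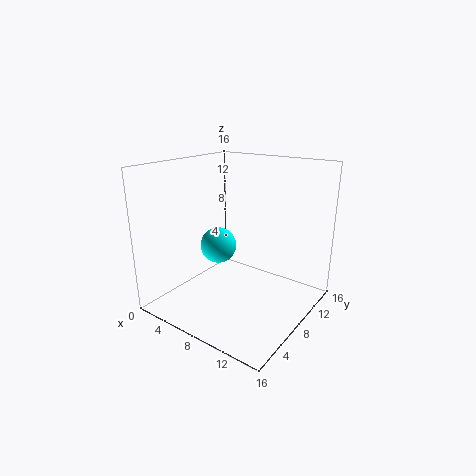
a = 6
b = 7
c = 7
col = 'cyan'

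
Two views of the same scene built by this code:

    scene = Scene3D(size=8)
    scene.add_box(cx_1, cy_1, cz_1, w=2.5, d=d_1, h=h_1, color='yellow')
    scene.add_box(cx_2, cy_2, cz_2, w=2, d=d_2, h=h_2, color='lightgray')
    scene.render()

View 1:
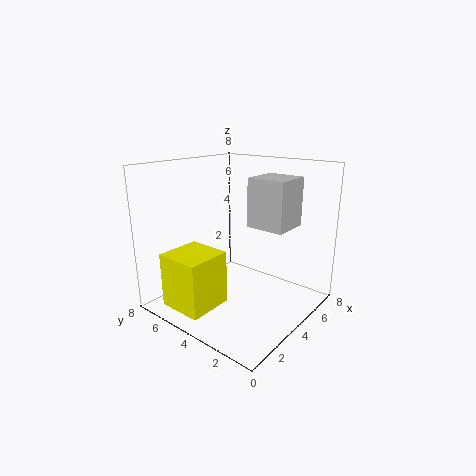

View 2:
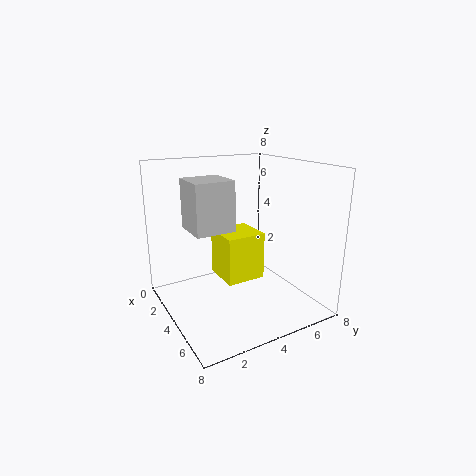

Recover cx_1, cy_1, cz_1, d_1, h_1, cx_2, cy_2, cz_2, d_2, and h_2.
cx_1 = 0.5, cy_1 = 4, cz_1 = 0.5, d_1 = 2.5, h_1 = 3, cx_2 = 3.5, cy_2 = 1, cz_2 = 5, d_2 = 2, h_2 = 2.5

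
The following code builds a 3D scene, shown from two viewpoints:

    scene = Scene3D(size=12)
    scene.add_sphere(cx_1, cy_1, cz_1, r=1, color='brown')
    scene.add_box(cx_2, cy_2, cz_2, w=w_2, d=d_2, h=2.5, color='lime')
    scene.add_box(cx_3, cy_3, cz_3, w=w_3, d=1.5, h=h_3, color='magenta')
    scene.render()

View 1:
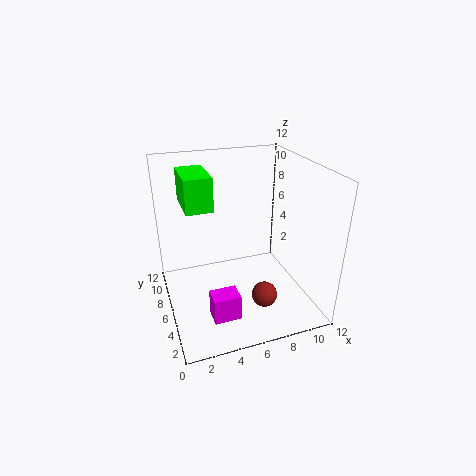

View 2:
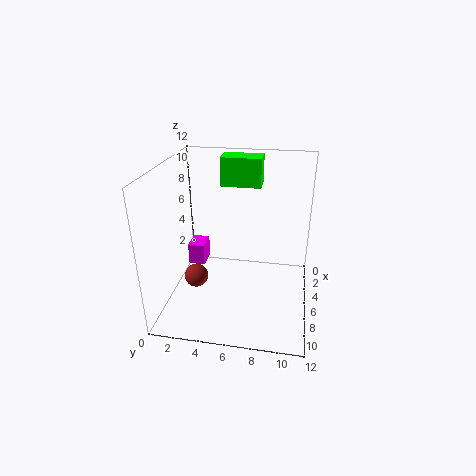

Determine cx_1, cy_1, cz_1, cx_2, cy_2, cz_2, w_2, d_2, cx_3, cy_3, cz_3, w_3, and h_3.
cx_1 = 7
cy_1 = 2.5
cz_1 = 2.5
cx_2 = 1.5
cy_2 = 4
cz_2 = 9.5
w_2 = 2
d_2 = 3.5
cx_3 = 2.5
cy_3 = 1
cz_3 = 2
w_3 = 2
h_3 = 2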